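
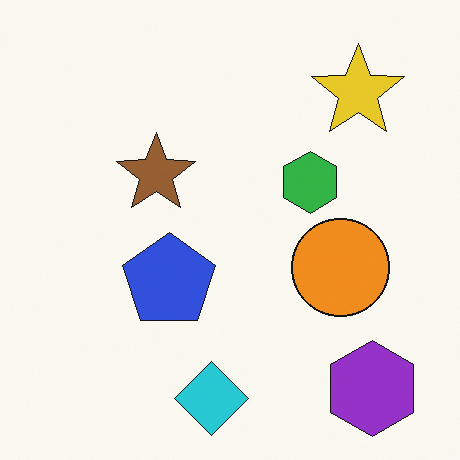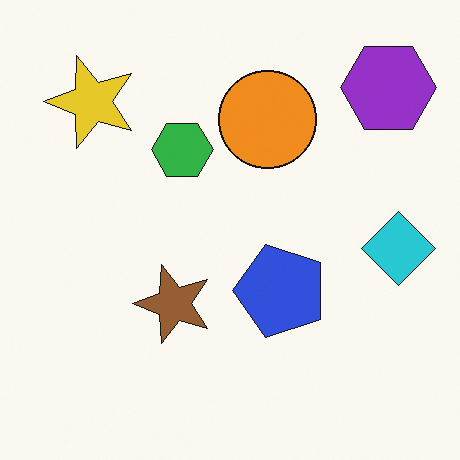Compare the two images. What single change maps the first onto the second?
Rotated 90° counter-clockwise.

The purple hexagon sits in the bottom-right of the first image and the top-right of the second — consistent with a whole-image 90° counter-clockwise rotation.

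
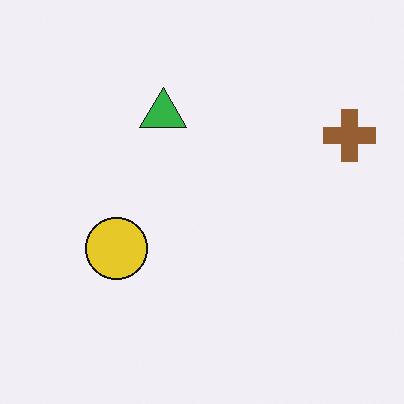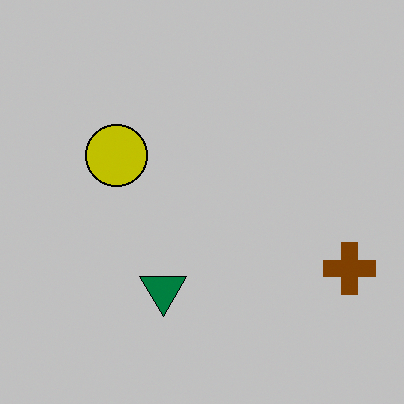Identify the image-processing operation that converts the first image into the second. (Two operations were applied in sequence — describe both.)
The second image is the first heavily posterized to just a handful of flat colors, then flipped vertically (top ↔ bottom).

Each flat color has snapped to a coarser quantized level — most visibly, the near-white background has dropped to a flat grey. The green triangle is in the top of the first image and the bottom of the second — shapes on opposite sides of the horizontal midline have swapped in a mirror flip.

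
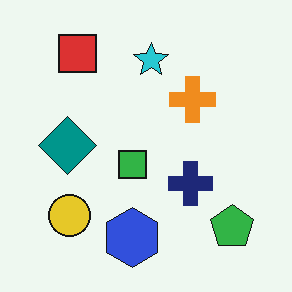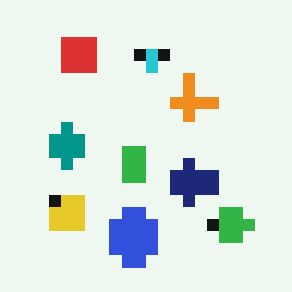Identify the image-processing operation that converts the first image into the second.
Coarsely pixelated.

Shapes are reduced to large square blocks; fine edges and outlines are lost — a downscale-then-upscale (mosaic) effect.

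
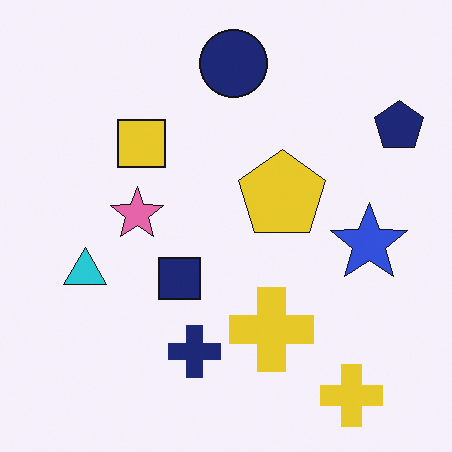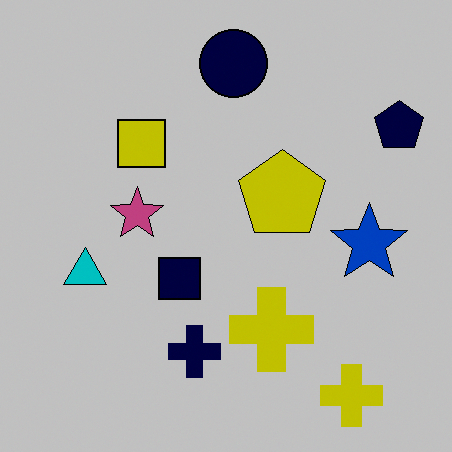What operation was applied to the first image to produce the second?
This is the original image aggressively posterized.

Each flat color has snapped to a coarser quantized level — most visibly, the near-white background has dropped to a flat grey.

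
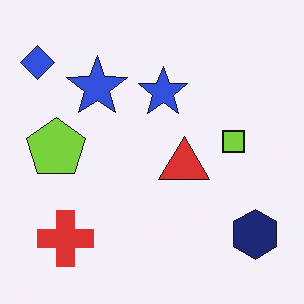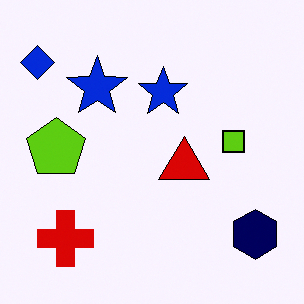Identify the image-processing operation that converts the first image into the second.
The second image is the first given slightly increased contrast.

Tones are pushed away from mid-grey across the whole image — a global contrast change.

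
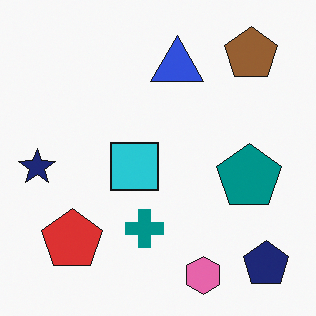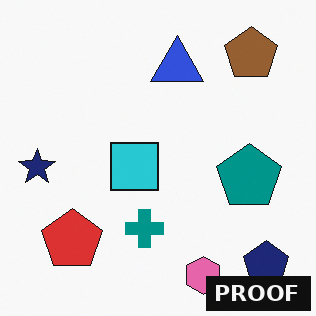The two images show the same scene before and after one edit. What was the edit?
This is the original image watermarked with the text "PROOF" in the lower-right corner.

A dark label reading "PROOF" appears in the lower-right corner.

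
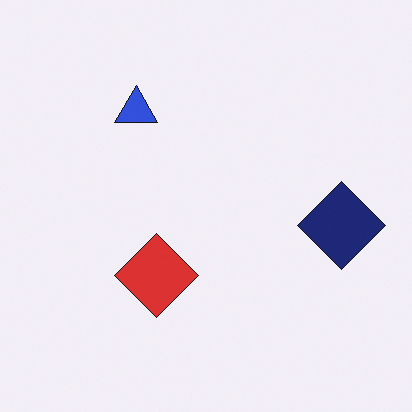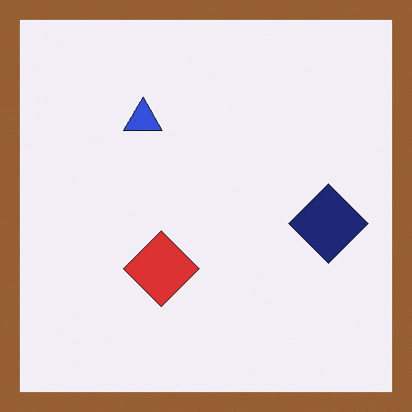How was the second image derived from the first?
It was framed with a brown border.

A solid brown frame runs around the edge of the second image, with the content slightly shrunk inside it.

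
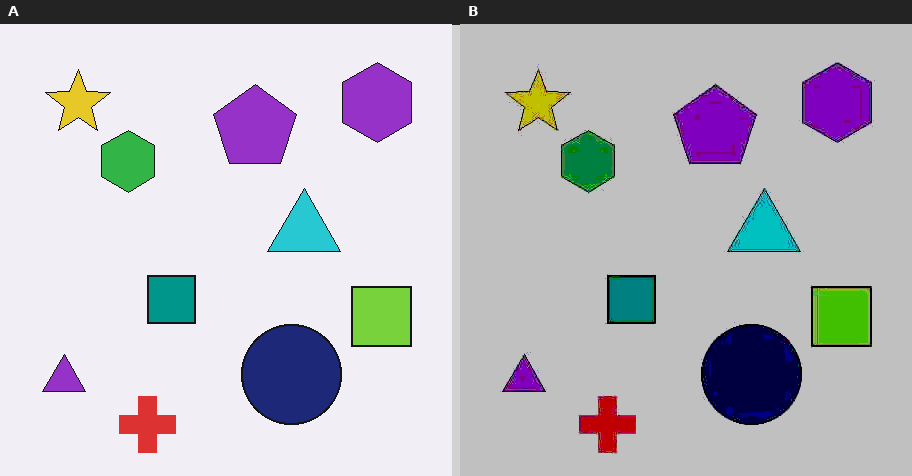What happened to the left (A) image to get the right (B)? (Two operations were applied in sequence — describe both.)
This is the original image degraded with heavy JPEG compression, then aggressively posterized.

Blocky 8×8 compression artifacts appear around shape edges and the flat background shows ringing — characteristic JPEG degradation. Each flat color has snapped to a coarser quantized level — most visibly, the near-white background has dropped to a flat grey.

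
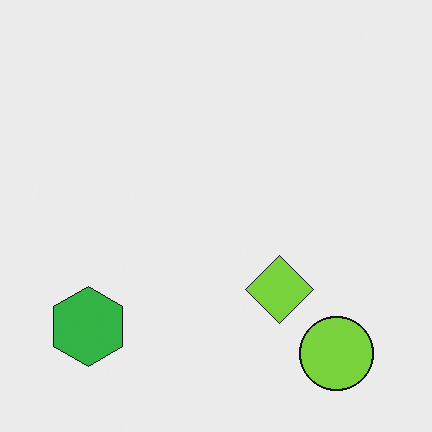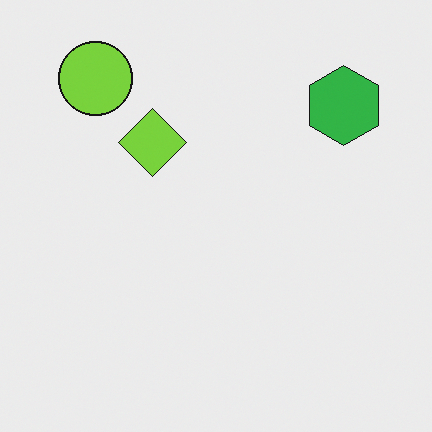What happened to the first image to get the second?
This is the original image rotated 180°.

The lime circle sits in the bottom-right of the first image and the top-left of the second — consistent with a whole-image 180° rotation.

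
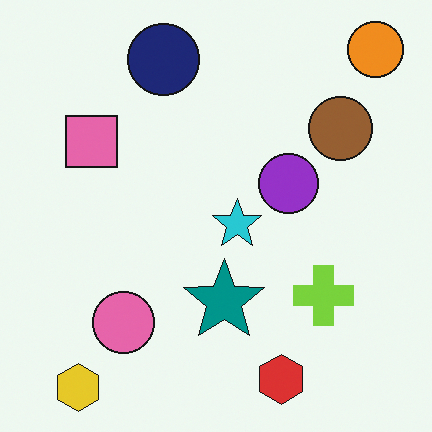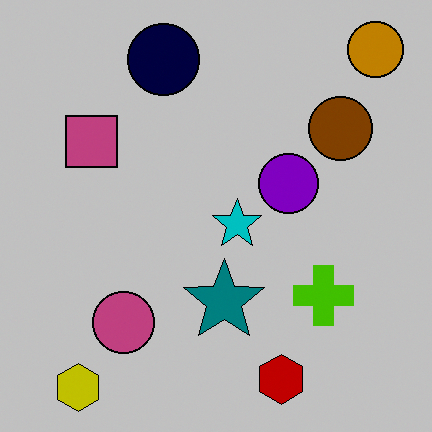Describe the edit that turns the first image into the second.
Heavily posterized to just a handful of flat colors.

Each flat color has snapped to a coarser quantized level — most visibly, the near-white background has dropped to a flat grey.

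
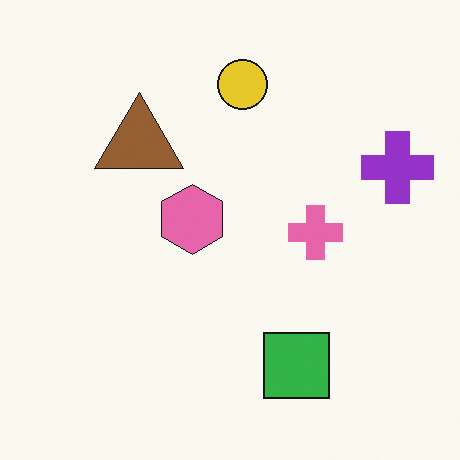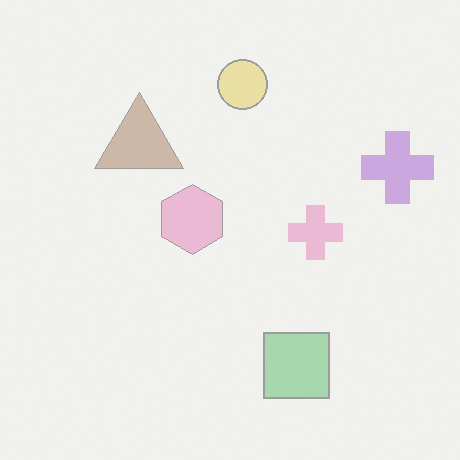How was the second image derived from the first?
The transformation is: washed out (contrast reduced).

Tones are pushed toward mid-grey across the whole image — a global contrast change.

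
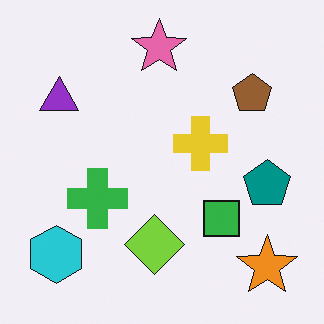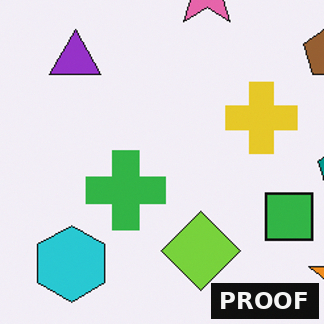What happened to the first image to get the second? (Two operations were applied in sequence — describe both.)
The second image is the first cropped slightly and scaled back up, then watermarked with the text "PROOF" in the lower-right corner.

The visible shapes are larger and the field of view is narrower; shapes near the original edges may be partly or wholly outside the frame — a crop-and-rescale. A dark label reading "PROOF" appears in the lower-right corner.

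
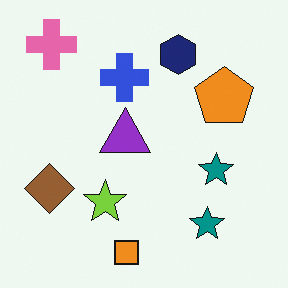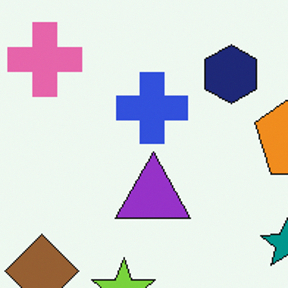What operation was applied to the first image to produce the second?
The second image is the first cropped to a modestly smaller region and rescaled.

The visible shapes are larger and the field of view is narrower; shapes near the original edges may be partly or wholly outside the frame — a crop-and-rescale.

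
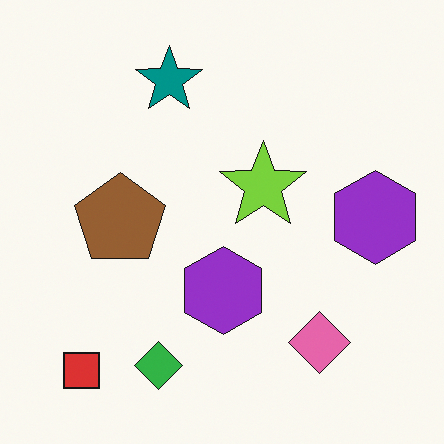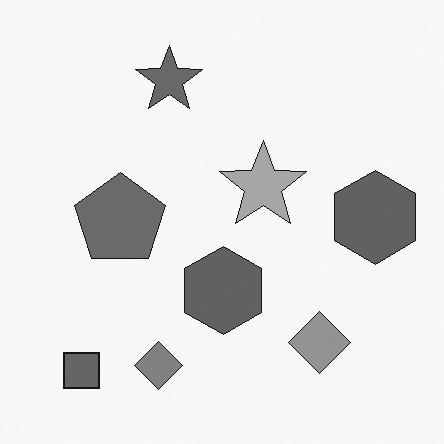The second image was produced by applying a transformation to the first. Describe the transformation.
It was converted to grayscale.

All color is removed — every shape is now a shade of grey.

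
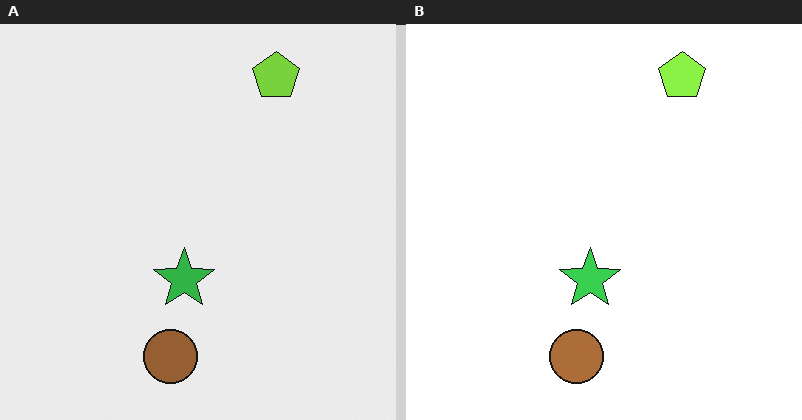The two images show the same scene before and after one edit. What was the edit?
The transformation is: brightened a little.

Every pixel — background and shapes alike — is uniformly brightened.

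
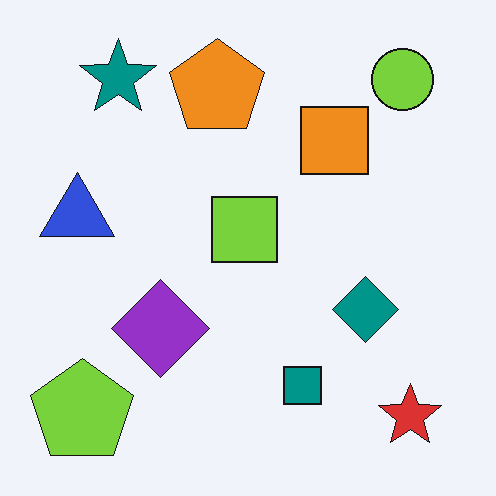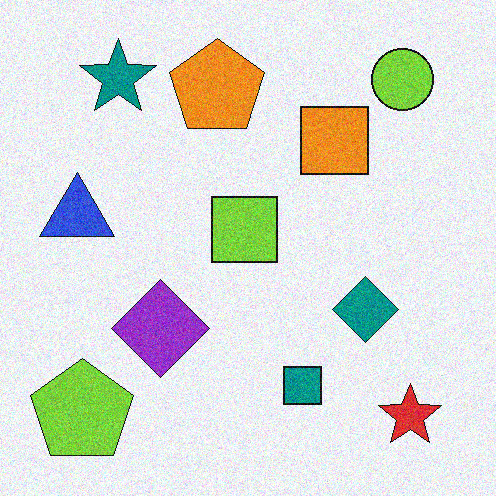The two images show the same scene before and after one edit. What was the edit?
The second image is the first degraded with visible gaussian noise.

Random speckle covers the whole image, including the flat background.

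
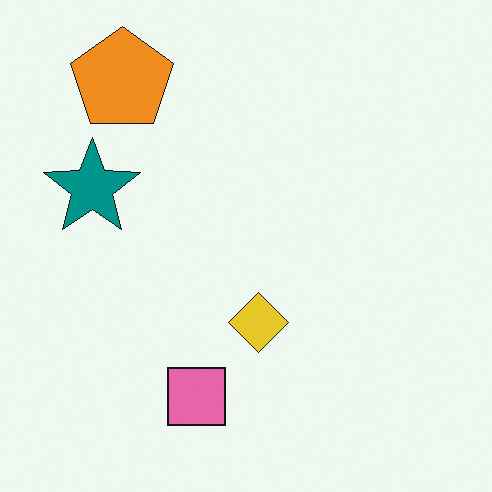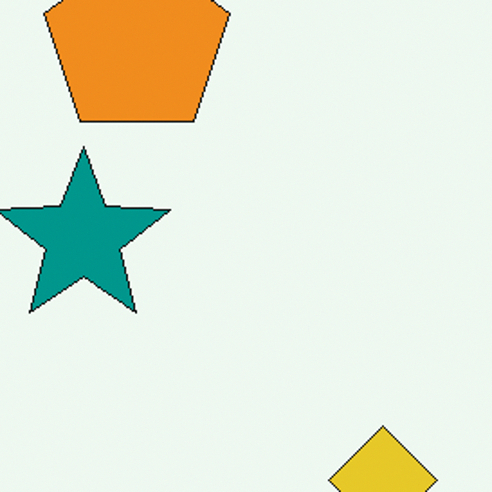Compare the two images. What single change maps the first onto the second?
The image was cropped tightly and scaled back up.

The visible shapes are larger and the field of view is narrower; shapes near the original edges may be partly or wholly outside the frame — a crop-and-rescale.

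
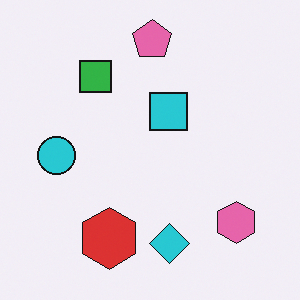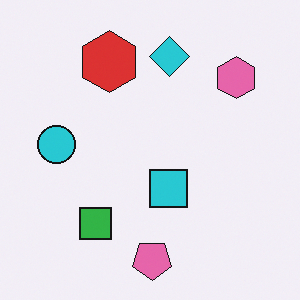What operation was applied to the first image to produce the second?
The transformation is: flipped vertically (top ↔ bottom).

The pink pentagon is in the top of the first image and the bottom of the second — shapes on opposite sides of the horizontal midline have swapped in a mirror flip.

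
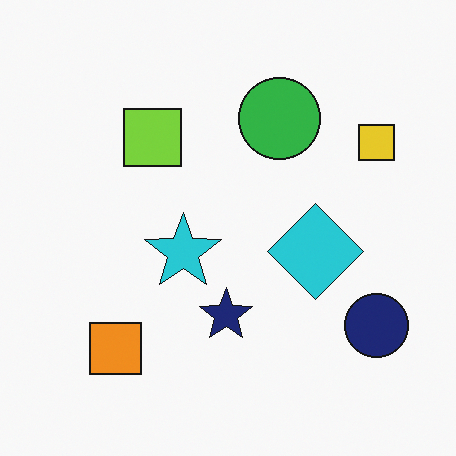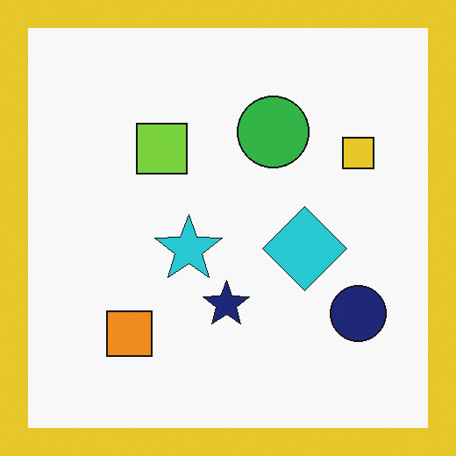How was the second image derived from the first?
The transformation is: framed with a yellow border.

A solid yellow frame runs around the edge of the second image, with the content slightly shrunk inside it.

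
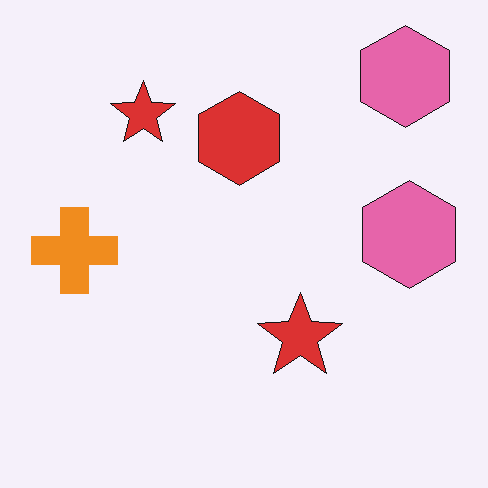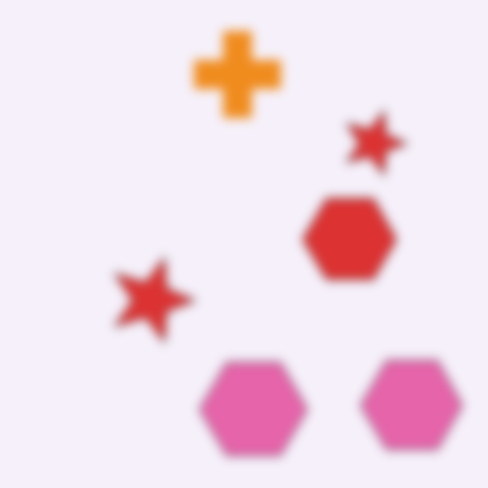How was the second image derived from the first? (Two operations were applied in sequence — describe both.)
This is the original image heavily blurred, then rotated 90° clockwise.

Shape edges and outlines are uniformly softened across the whole image. The orange cross sits in the left of the first image and the top of the second — consistent with a whole-image 90° clockwise rotation.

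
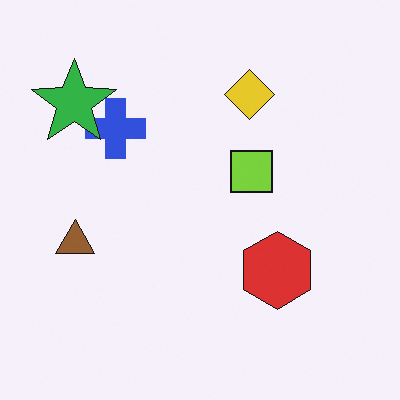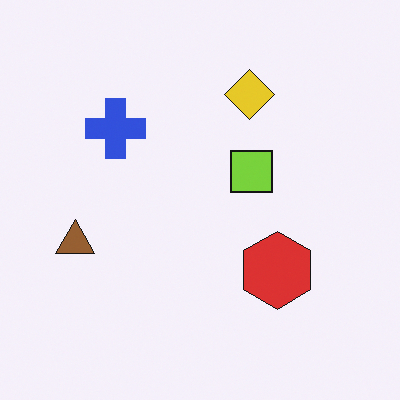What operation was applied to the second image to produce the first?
Overlaid with an additional green star.

A green star appears in the first image that is absent from the second.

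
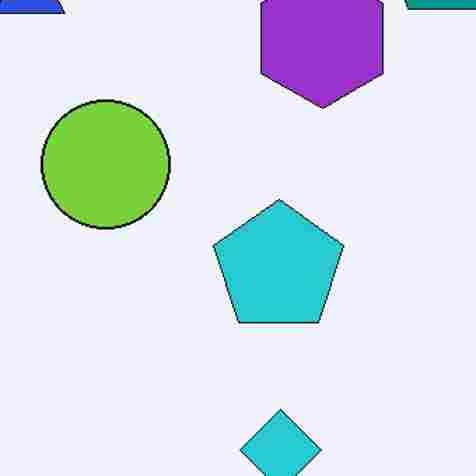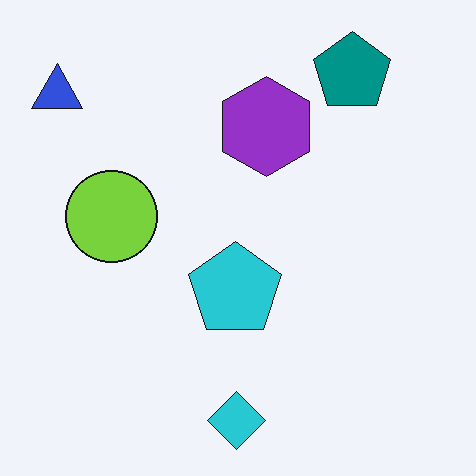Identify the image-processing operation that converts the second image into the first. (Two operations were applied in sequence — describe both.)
This is the original image cropped slightly and scaled back up, then degraded with heavy JPEG compression.

The visible shapes are larger and the field of view is narrower; shapes near the original edges may be partly or wholly outside the frame — a crop-and-rescale. Blocky 8×8 compression artifacts appear around shape edges and the flat background shows ringing — characteristic JPEG degradation.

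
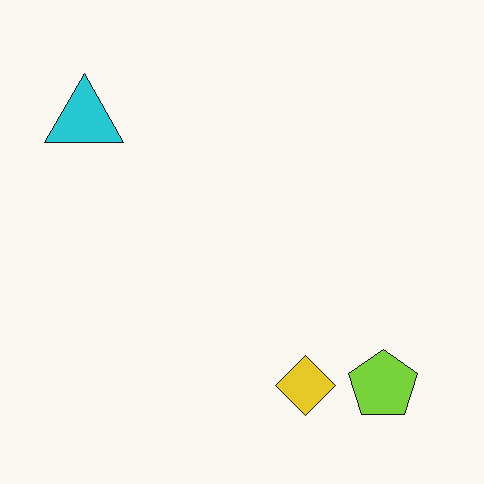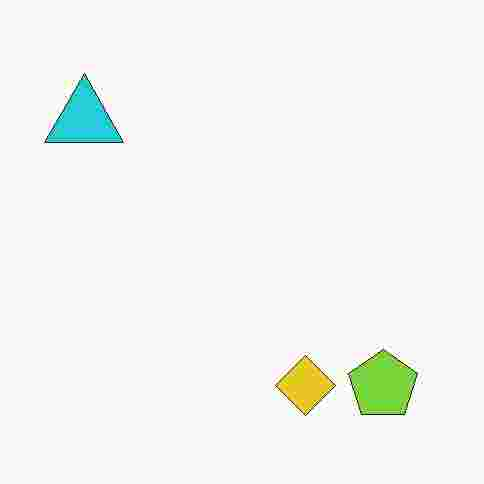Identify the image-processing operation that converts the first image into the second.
It was degraded with heavy JPEG compression.

Blocky 8×8 compression artifacts appear around shape edges and the flat background shows ringing — characteristic JPEG degradation.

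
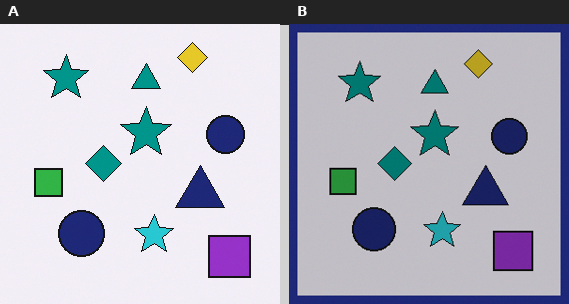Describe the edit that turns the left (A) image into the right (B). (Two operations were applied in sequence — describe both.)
It was darkened a little, then framed with a navy border.

Every pixel — background and shapes alike — is uniformly darkened. A solid navy frame runs around the edge of the right (B) image, with the content slightly shrunk inside it.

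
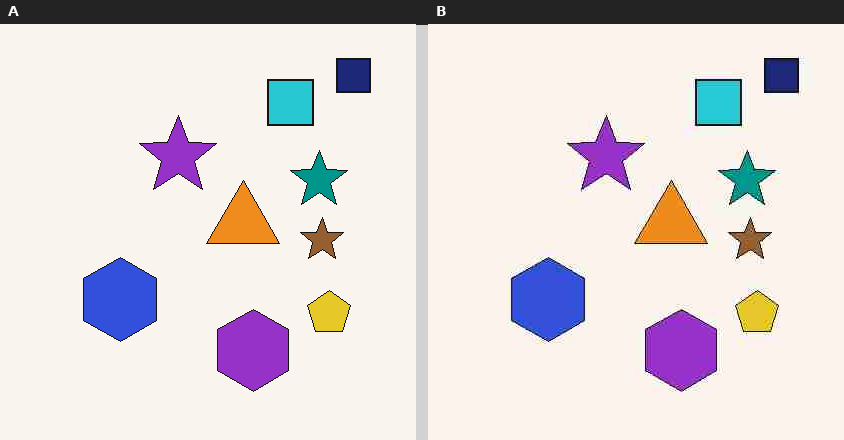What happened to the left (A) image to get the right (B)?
The transformation is: heavily JPEG-compressed with obvious blocking artifacts.

Blocky 8×8 compression artifacts appear around shape edges and the flat background shows ringing — characteristic JPEG degradation.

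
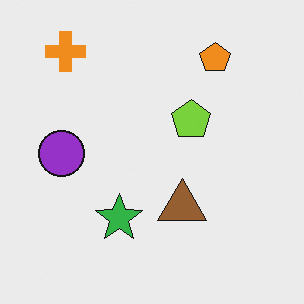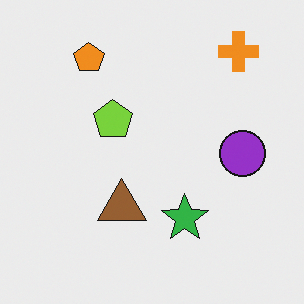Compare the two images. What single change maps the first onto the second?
It was flipped horizontally (left ↔ right).

The purple circle is in the left of the first image and the right of the second — shapes on opposite sides of the vertical midline have swapped in a mirror flip.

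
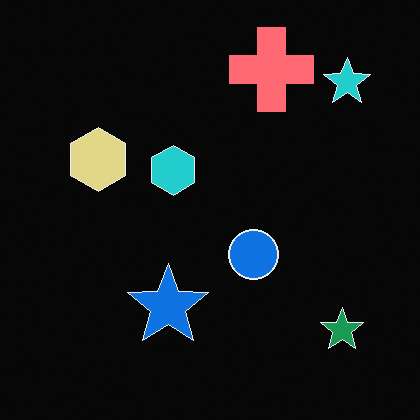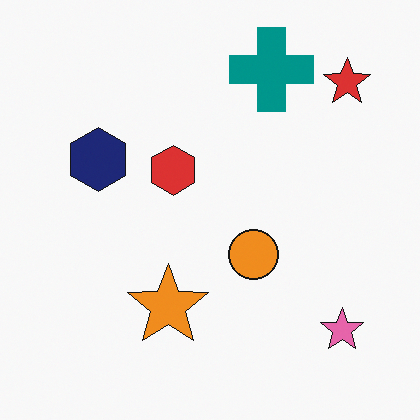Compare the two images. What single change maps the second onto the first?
This is the original image color-inverted (negative).

The light background has become dark and every shape's color is its complement — a photographic negative.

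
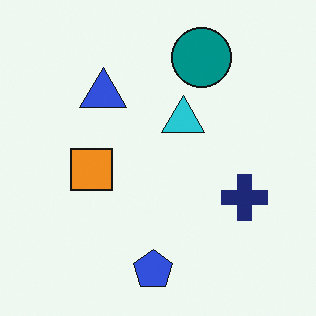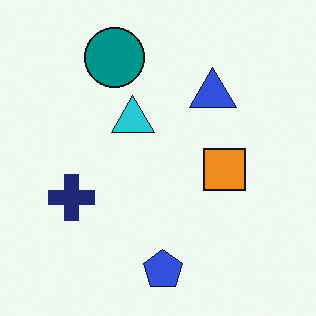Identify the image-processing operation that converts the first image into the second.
Flipped horizontally (left ↔ right).

The navy cross is in the right of the first image and the left of the second — shapes on opposite sides of the vertical midline have swapped in a mirror flip.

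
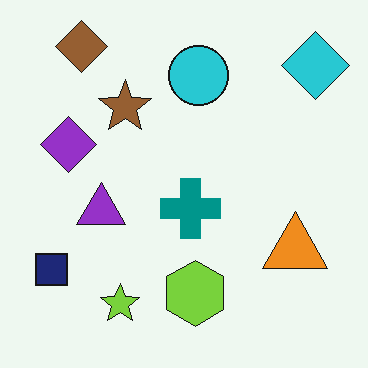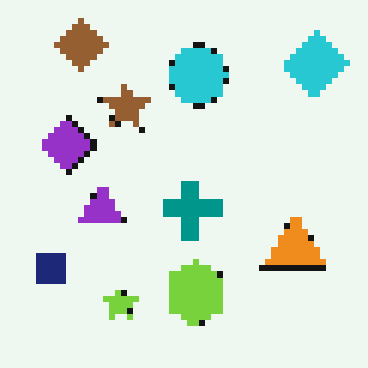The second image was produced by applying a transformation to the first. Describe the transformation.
This is the original image moderately pixelated.

Shapes are reduced to large square blocks; fine edges and outlines are lost — a downscale-then-upscale (mosaic) effect.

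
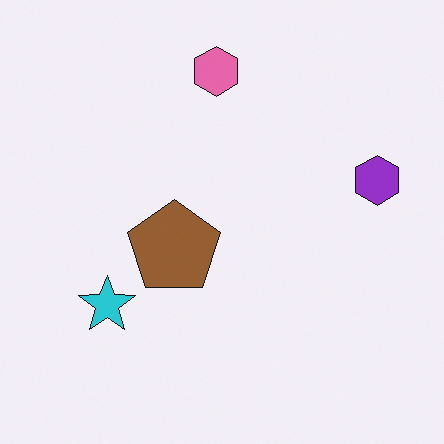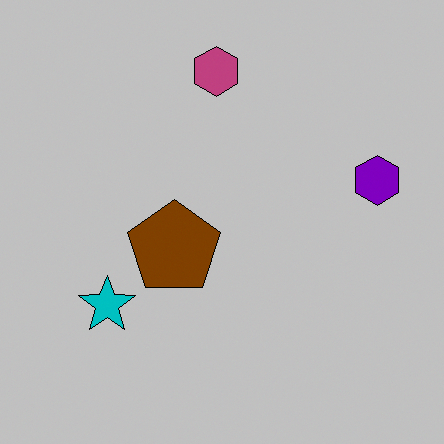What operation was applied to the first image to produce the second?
Heavily posterized to just a handful of flat colors.

Each flat color has snapped to a coarser quantized level — most visibly, the near-white background has dropped to a flat grey.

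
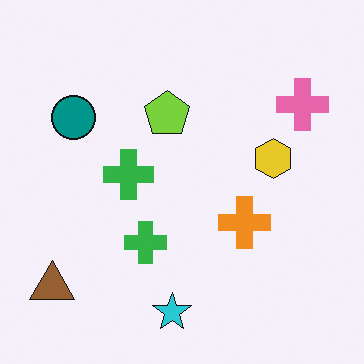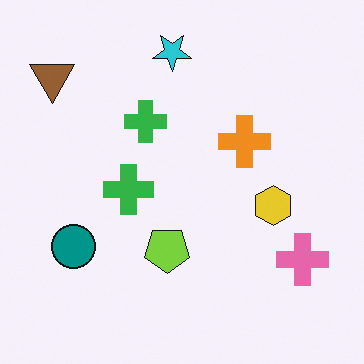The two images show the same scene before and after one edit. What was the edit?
The second image is the first flipped vertically (top ↔ bottom).

The cyan star is in the bottom of the first image and the top of the second — shapes on opposite sides of the horizontal midline have swapped in a mirror flip.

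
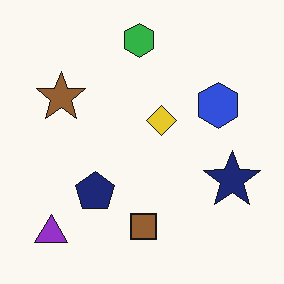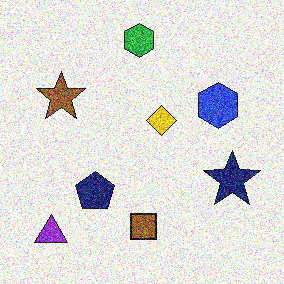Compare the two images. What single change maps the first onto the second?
Degraded with strong gaussian noise.

Random speckle covers the whole image, including the flat background.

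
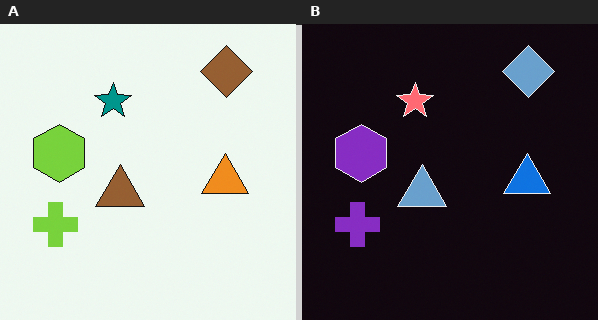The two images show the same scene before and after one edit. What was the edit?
The transformation is: color-inverted (negative).

The light background has become dark and every shape's color is its complement — a photographic negative.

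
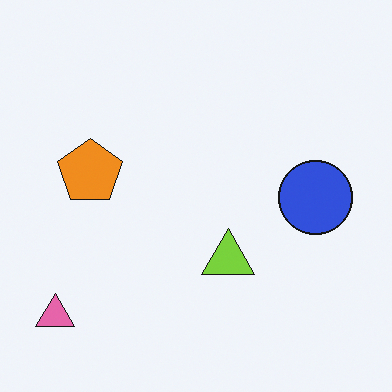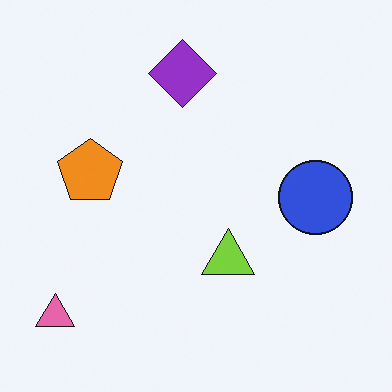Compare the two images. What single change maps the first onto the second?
The image was overlaid with an additional purple diamond.

A purple diamond appears in the second image that is absent from the first.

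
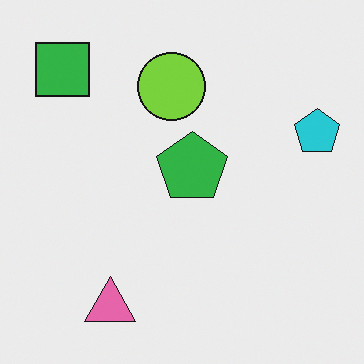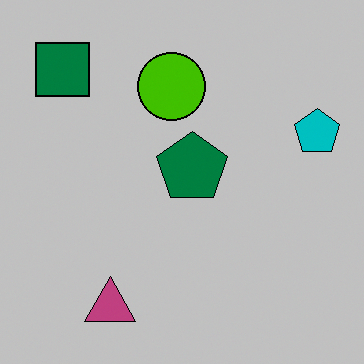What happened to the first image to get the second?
The second image is the first aggressively posterized.

Each flat color has snapped to a coarser quantized level — most visibly, the near-white background has dropped to a flat grey.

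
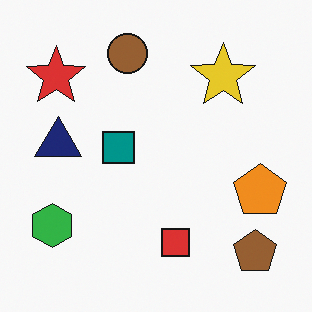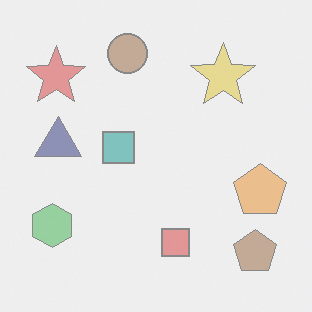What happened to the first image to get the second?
This is the original image given much lower contrast.

Tones are pushed toward mid-grey across the whole image — a global contrast change.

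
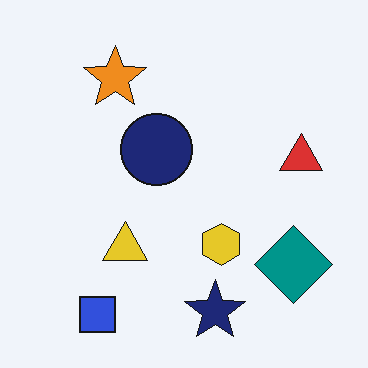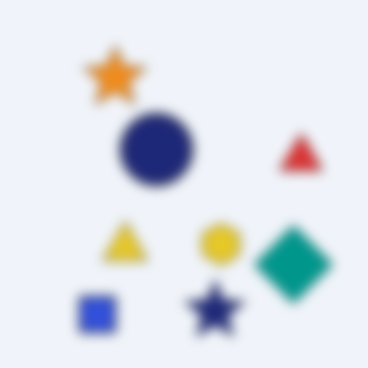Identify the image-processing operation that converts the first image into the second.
The image was strongly gaussian-blurred.

Shape edges and outlines are uniformly softened across the whole image.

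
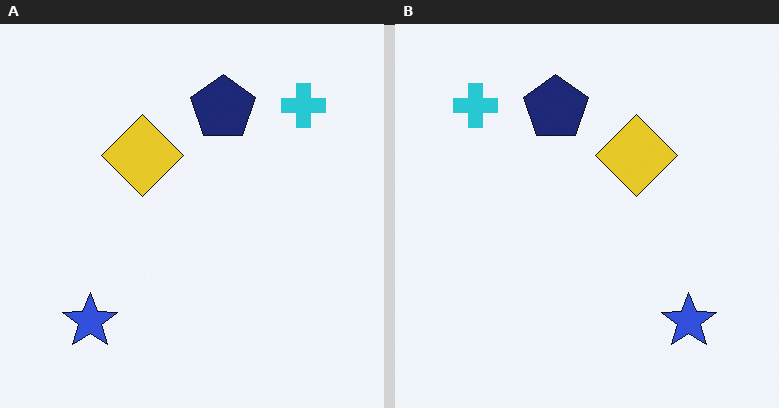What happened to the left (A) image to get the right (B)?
Flipped horizontally (left ↔ right).

The cyan cross is in the top-right of the left (A) image and the top-left of the right (B) — shapes on opposite sides of the vertical midline have swapped in a mirror flip.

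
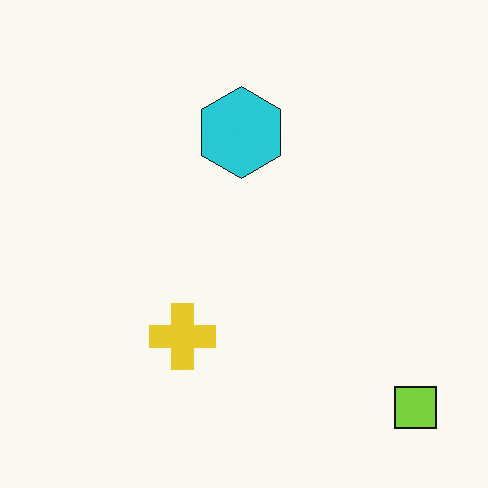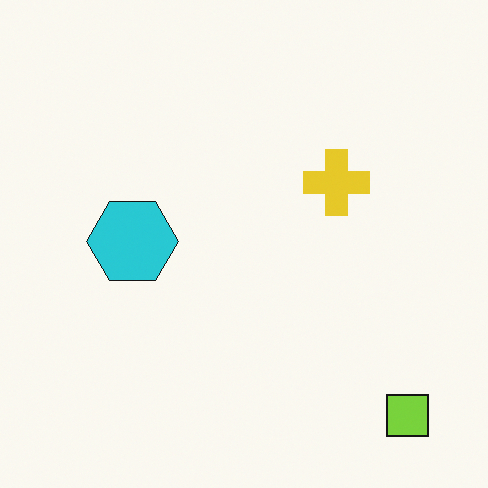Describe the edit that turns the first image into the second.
The transformation is: transposed (reflected across the top-left ↔ bottom-right diagonal).

Shapes have swapped their row and column positions — what was in the top-right is now in the bottom-left — a diagonal reflection.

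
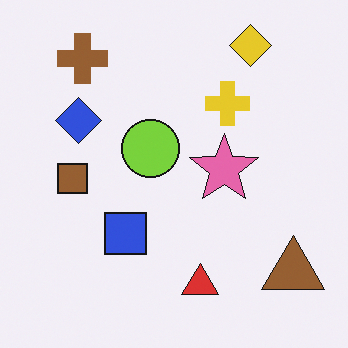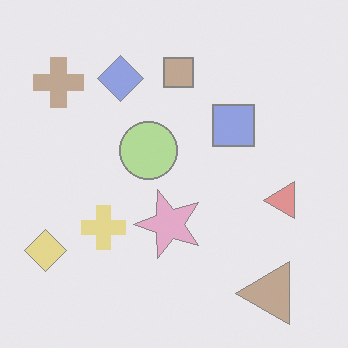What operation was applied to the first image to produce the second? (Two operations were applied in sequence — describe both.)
It was washed out (contrast reduced), then transposed (reflected across the top-left ↔ bottom-right diagonal).

Tones are pushed toward mid-grey across the whole image — a global contrast change. Shapes have swapped their row and column positions — what was in the top-right is now in the bottom-left — a diagonal reflection.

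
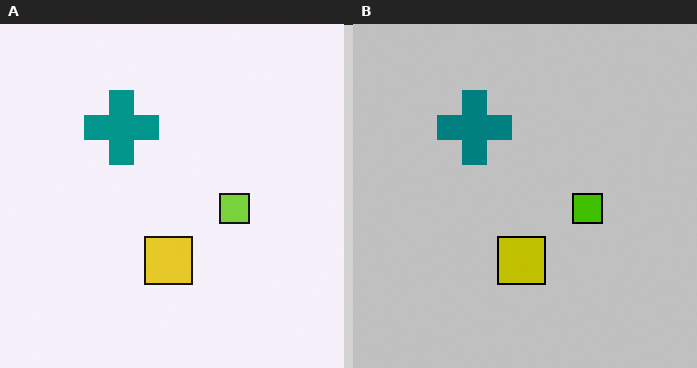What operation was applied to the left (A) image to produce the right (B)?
The right (B) image is the left (A) aggressively posterized.

Each flat color has snapped to a coarser quantized level — most visibly, the near-white background has dropped to a flat grey.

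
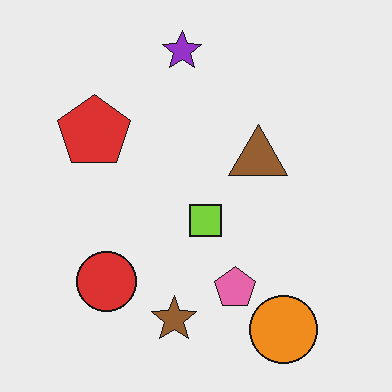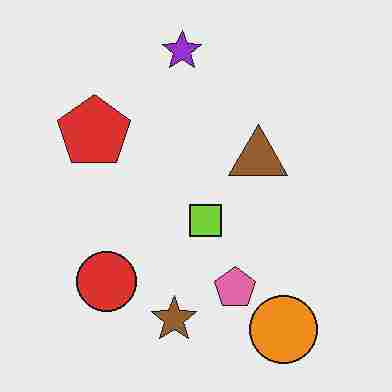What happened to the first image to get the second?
The transformation is: heavily JPEG-compressed with obvious blocking artifacts.

Blocky 8×8 compression artifacts appear around shape edges and the flat background shows ringing — characteristic JPEG degradation.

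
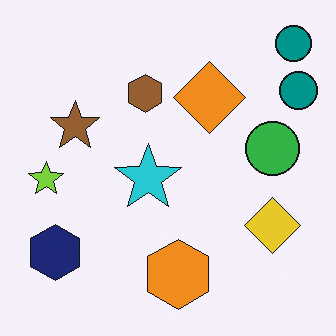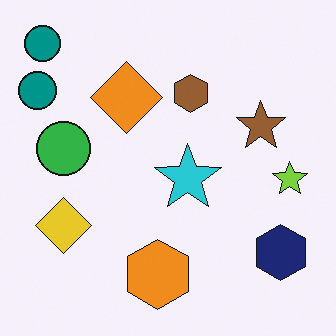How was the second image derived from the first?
The transformation is: flipped horizontally (left ↔ right).

The lime star is in the left of the first image and the right of the second — shapes on opposite sides of the vertical midline have swapped in a mirror flip.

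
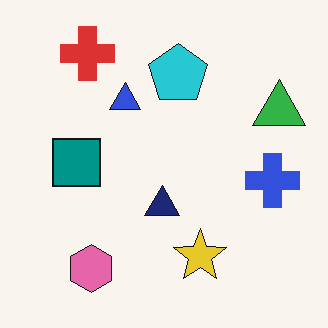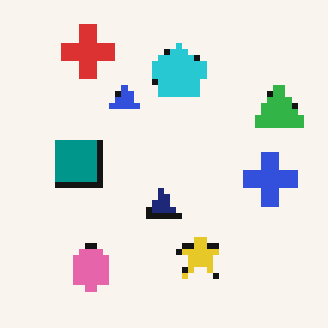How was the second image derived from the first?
The image was moderately pixelated.

Shapes are reduced to large square blocks; fine edges and outlines are lost — a downscale-then-upscale (mosaic) effect.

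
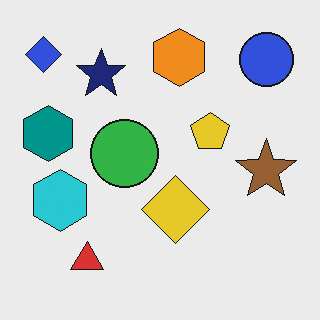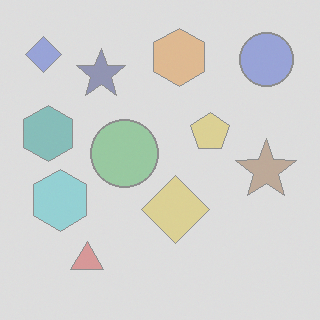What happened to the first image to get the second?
Washed out (contrast reduced).

Tones are pushed toward mid-grey across the whole image — a global contrast change.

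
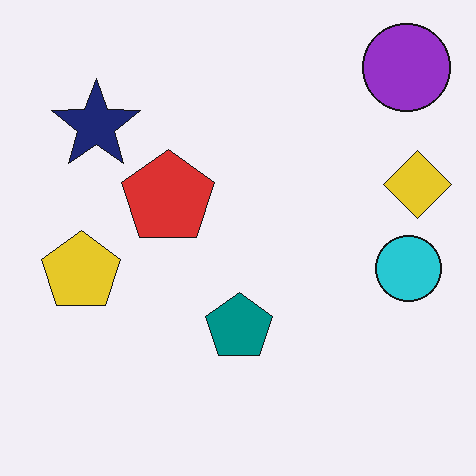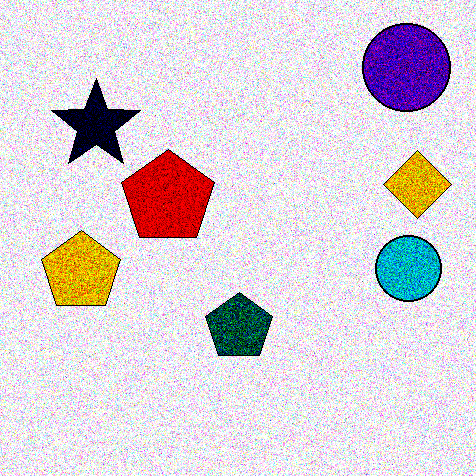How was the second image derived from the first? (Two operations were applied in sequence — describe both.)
The second image is the first degraded with strong gaussian noise, then given much higher contrast.

Random speckle covers the whole image, including the flat background. Tones are pushed away from mid-grey across the whole image — a global contrast change.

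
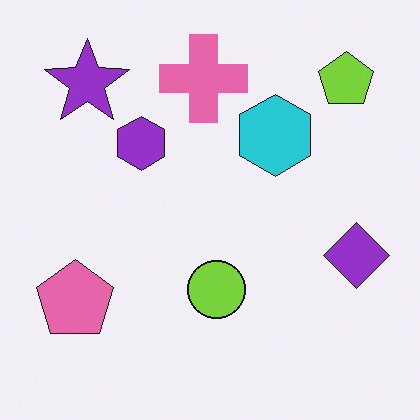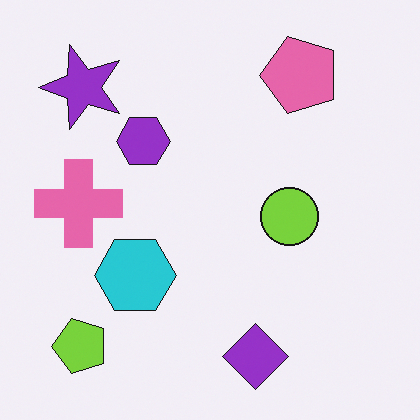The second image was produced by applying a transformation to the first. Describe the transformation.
This is the original image transposed (reflected across the top-left ↔ bottom-right diagonal).

Shapes have swapped their row and column positions — what was in the top-right is now in the bottom-left — a diagonal reflection.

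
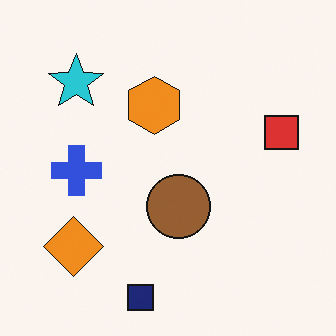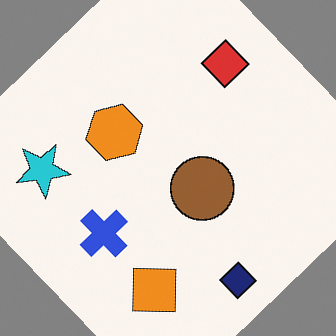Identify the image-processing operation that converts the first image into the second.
It was rotated counter-clockwise by a large amount — several tens of degrees.

Every shape is tilted by the same angle and the image corners show triangular fill wedges — a whole-image rotation by a non-right angle.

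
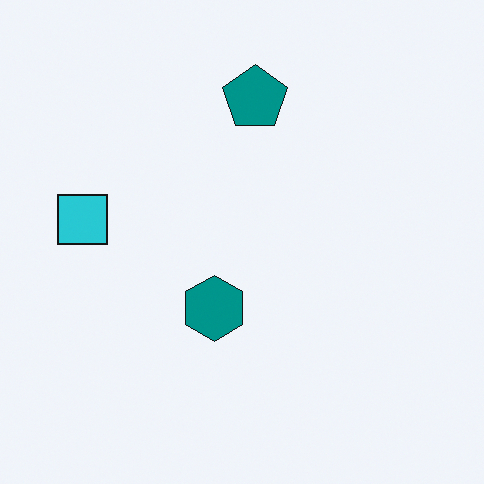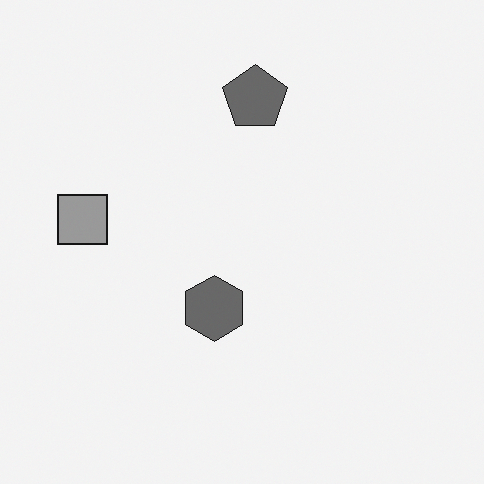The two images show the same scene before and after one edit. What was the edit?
The transformation is: converted to grayscale.

All color is removed — every shape is now a shade of grey.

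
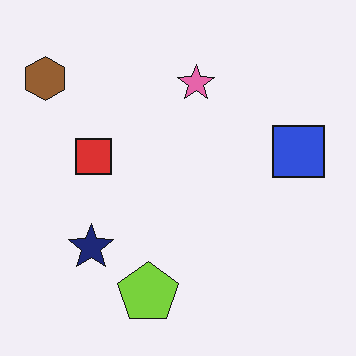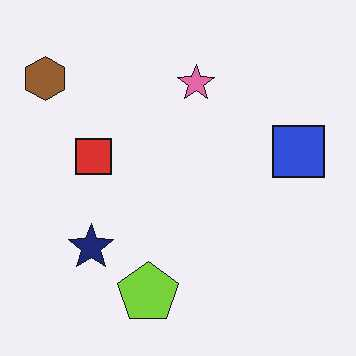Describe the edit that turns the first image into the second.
It was JPEG-compressed with visible artifacts.

Blocky 8×8 compression artifacts appear around shape edges and the flat background shows ringing — characteristic JPEG degradation.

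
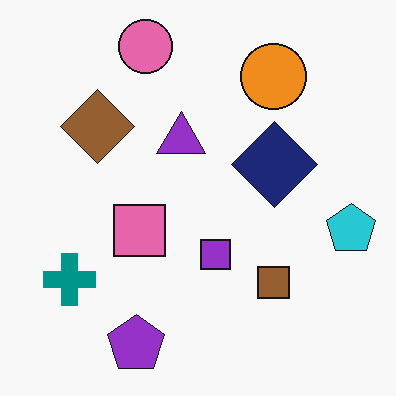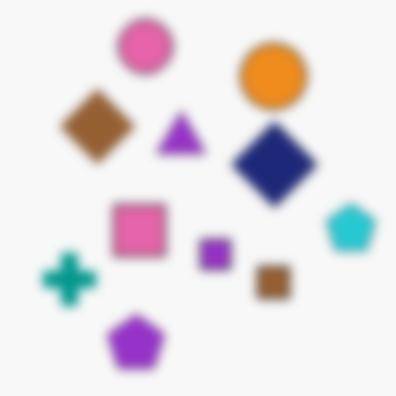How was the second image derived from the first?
This is the original image strongly gaussian-blurred.

Shape edges and outlines are uniformly softened across the whole image.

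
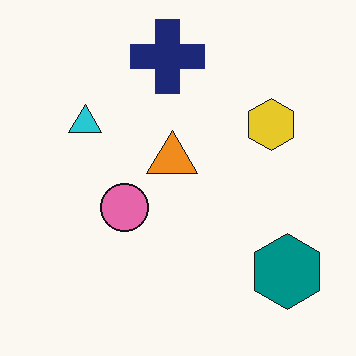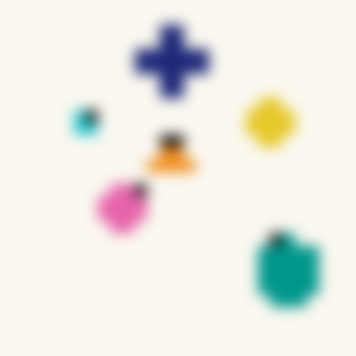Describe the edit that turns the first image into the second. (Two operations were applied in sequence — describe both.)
The image was heavily pixelated into large blocks, then heavily blurred.

Shapes are reduced to large square blocks; fine edges and outlines are lost — a downscale-then-upscale (mosaic) effect. Shape edges and outlines are uniformly softened across the whole image.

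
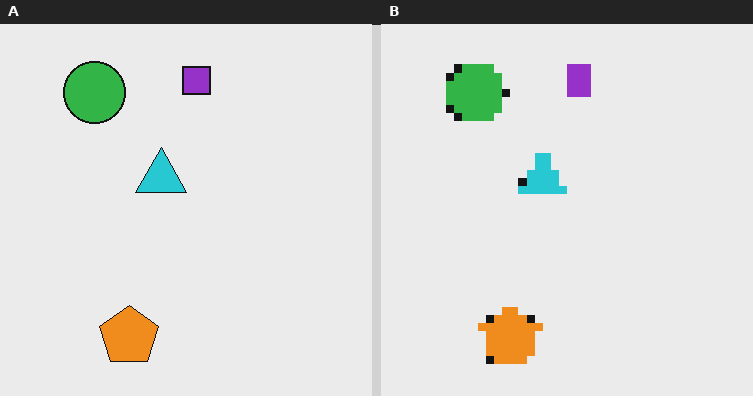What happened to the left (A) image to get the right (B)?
It was moderately pixelated.

Shapes are reduced to large square blocks; fine edges and outlines are lost — a downscale-then-upscale (mosaic) effect.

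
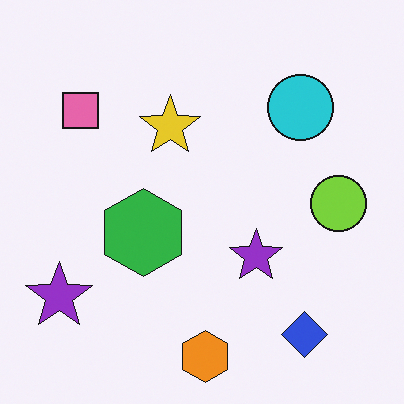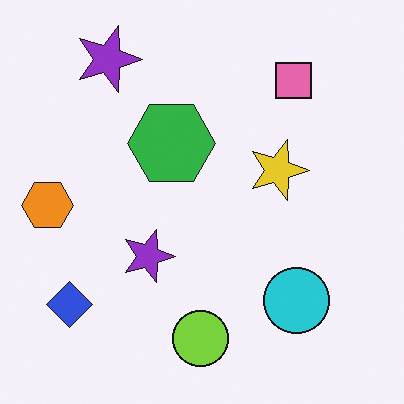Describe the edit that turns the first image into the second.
The transformation is: rotated 90° clockwise.

The blue diamond sits in the bottom-right of the first image and the bottom-left of the second — consistent with a whole-image 90° clockwise rotation.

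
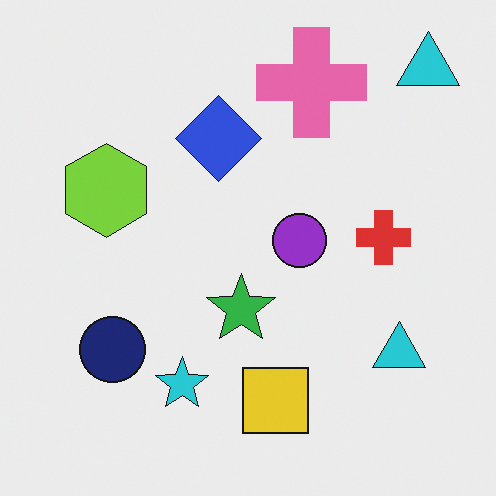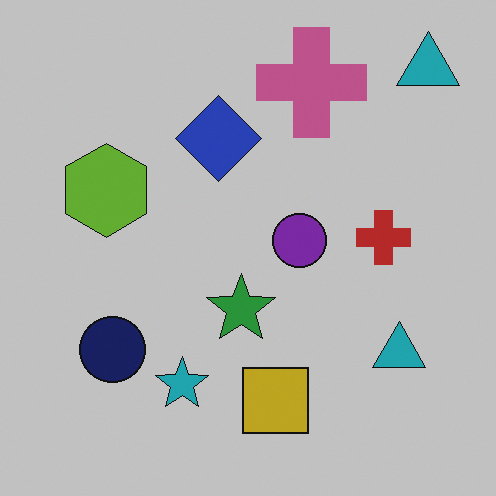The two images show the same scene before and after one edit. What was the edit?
The image was slightly darkened.

Every pixel — background and shapes alike — is uniformly darkened.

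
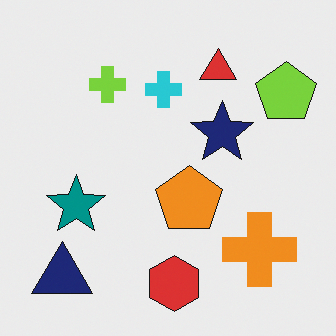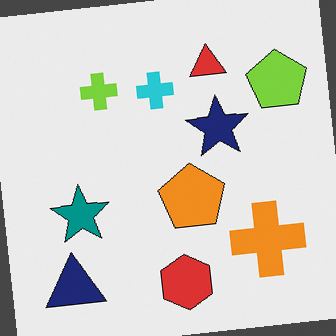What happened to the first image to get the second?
Rotated counter-clockwise by a few degrees.

Every shape is tilted by the same angle and the image corners show triangular fill wedges — a whole-image rotation by a non-right angle.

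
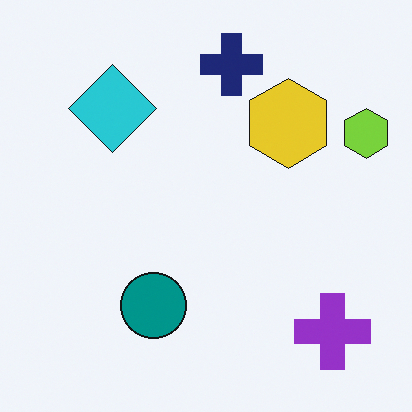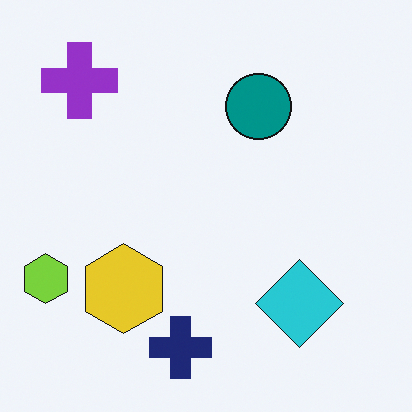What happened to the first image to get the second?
The transformation is: rotated 180°.

The purple cross sits in the bottom-right of the first image and the top-left of the second — consistent with a whole-image 180° rotation.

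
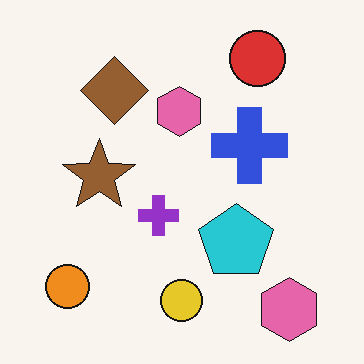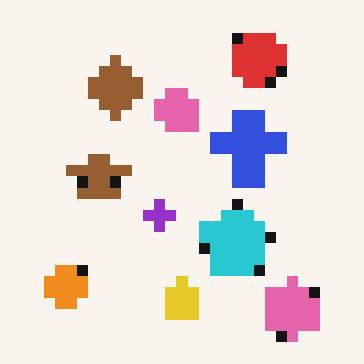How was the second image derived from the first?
Coarsely pixelated.

Shapes are reduced to large square blocks; fine edges and outlines are lost — a downscale-then-upscale (mosaic) effect.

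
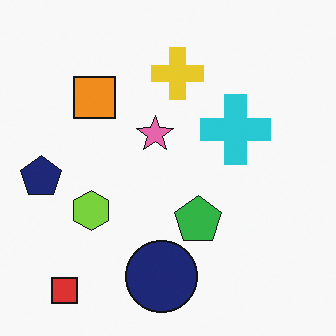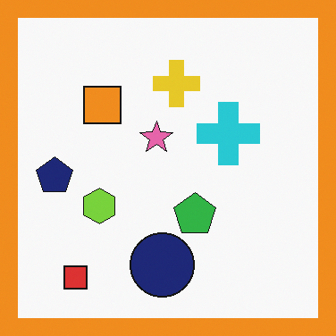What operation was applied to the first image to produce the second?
The transformation is: framed with a orange border.

A solid orange frame runs around the edge of the second image, with the content slightly shrunk inside it.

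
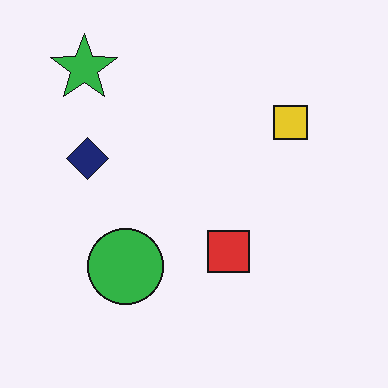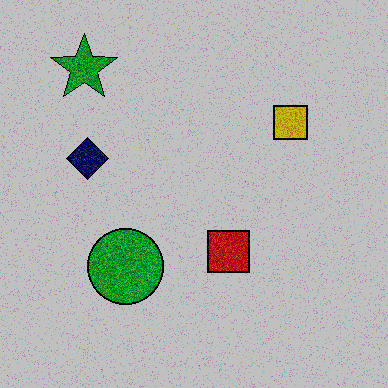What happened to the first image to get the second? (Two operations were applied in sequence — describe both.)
The image was degraded with heavy additive noise, then aggressively posterized.

Random speckle covers the whole image, including the flat background. Each flat color has snapped to a coarser quantized level — most visibly, the near-white background has dropped to a flat grey.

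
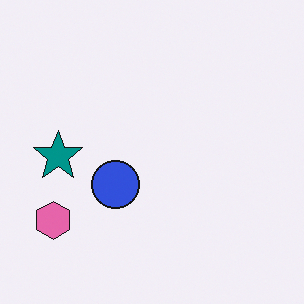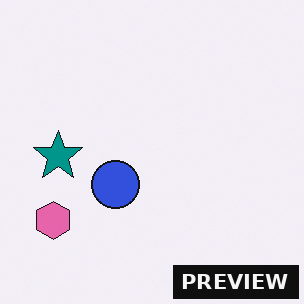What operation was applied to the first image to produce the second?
Watermarked with the text "PREVIEW" in the lower-right corner.

A dark label reading "PREVIEW" appears in the lower-right corner.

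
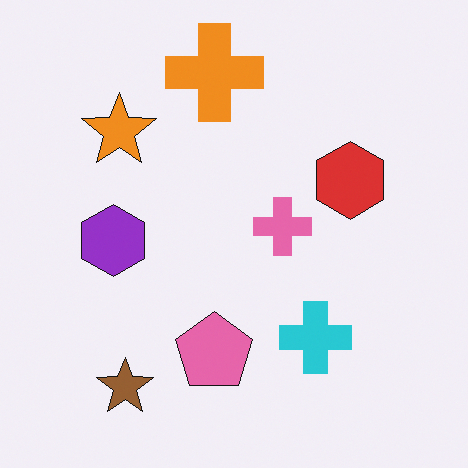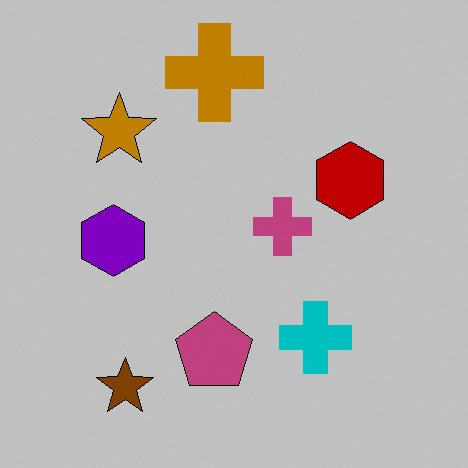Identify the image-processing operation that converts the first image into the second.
The second image is the first aggressively posterized.

Each flat color has snapped to a coarser quantized level — most visibly, the near-white background has dropped to a flat grey.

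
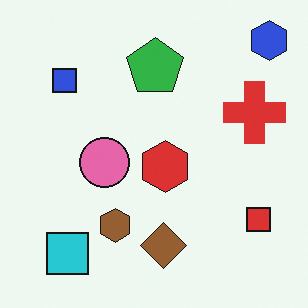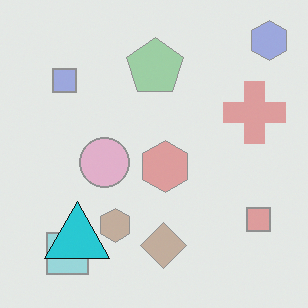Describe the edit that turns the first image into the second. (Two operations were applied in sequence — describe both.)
It was washed out (contrast reduced), then overlaid with an additional cyan triangle.

Tones are pushed toward mid-grey across the whole image — a global contrast change. A cyan triangle appears in the second image that is absent from the first.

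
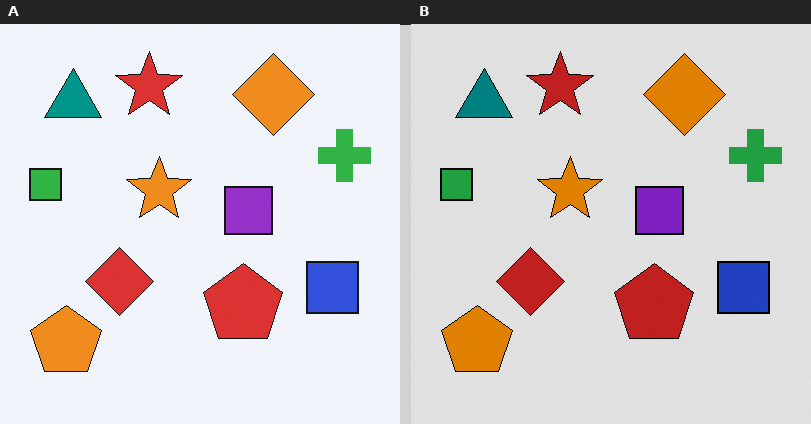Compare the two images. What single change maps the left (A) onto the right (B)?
The right (B) image is the left (A) posterized to a reduced palette.

Each flat color has snapped to a coarser quantized level — most visibly, the near-white background has dropped to a flat grey.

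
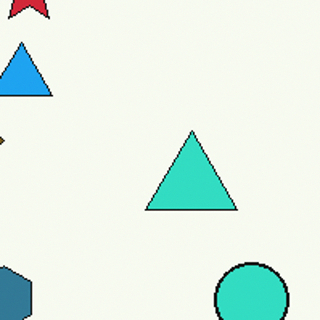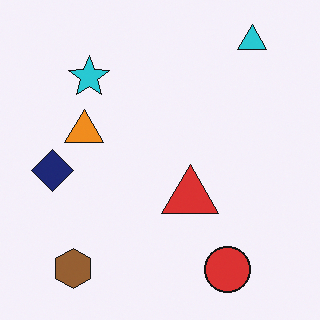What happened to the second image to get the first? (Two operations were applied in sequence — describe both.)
The image was cropped slightly and scaled back up, then hue-shifted through roughly half the color wheel.

The visible shapes are larger and the field of view is narrower; shapes near the original edges may be partly or wholly outside the frame — a crop-and-rescale. Every shape's color has rotated by the same amount around the hue wheel — a uniform hue shift.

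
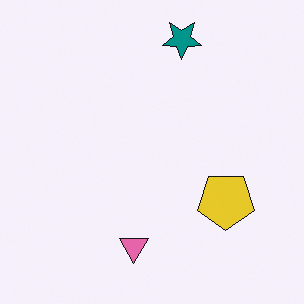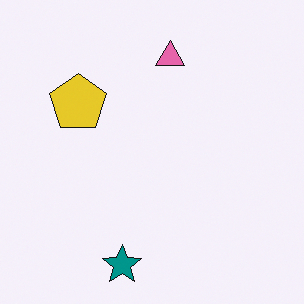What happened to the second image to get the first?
This is the original image rotated 180°.

The teal star sits in the bottom of the second image and the top of the first — consistent with a whole-image 180° rotation.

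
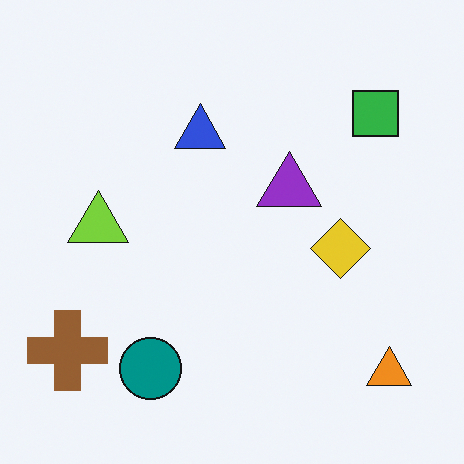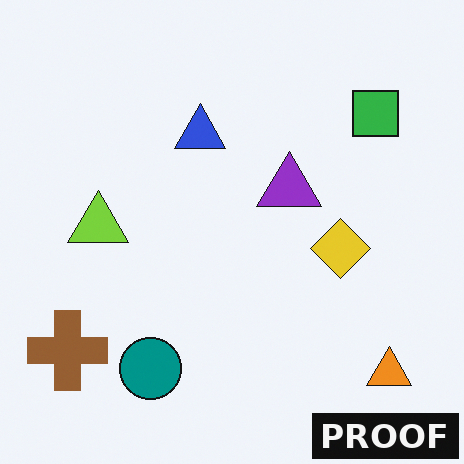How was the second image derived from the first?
The image was watermarked with the text "PROOF" in the lower-right corner.

A dark label reading "PROOF" appears in the lower-right corner.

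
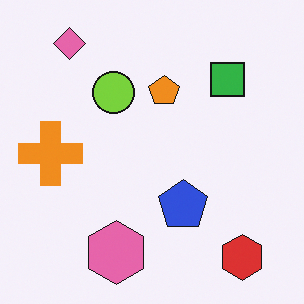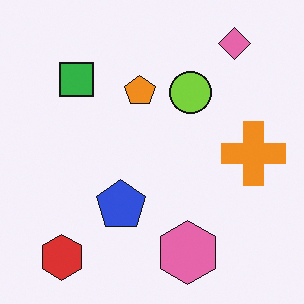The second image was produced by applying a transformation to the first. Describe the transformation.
This is the original image flipped horizontally (left ↔ right).

The orange cross is in the left of the first image and the right of the second — shapes on opposite sides of the vertical midline have swapped in a mirror flip.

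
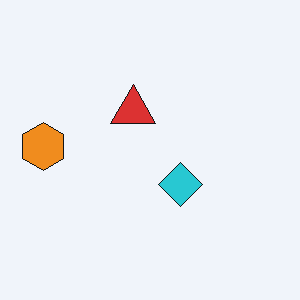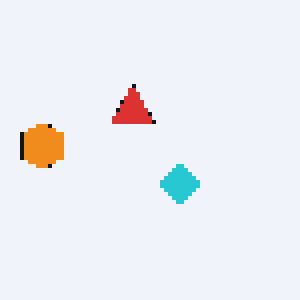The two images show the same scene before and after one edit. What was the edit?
Lightly pixelated (a mild mosaic effect).

Shapes are reduced to large square blocks; fine edges and outlines are lost — a downscale-then-upscale (mosaic) effect.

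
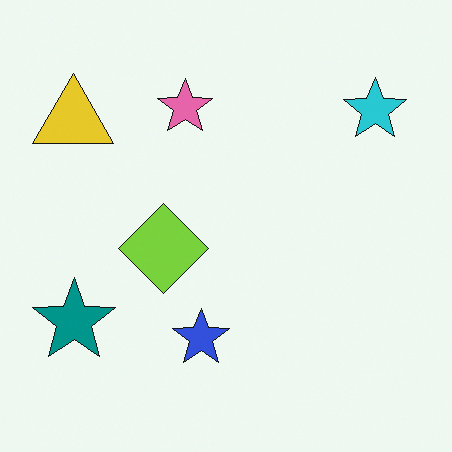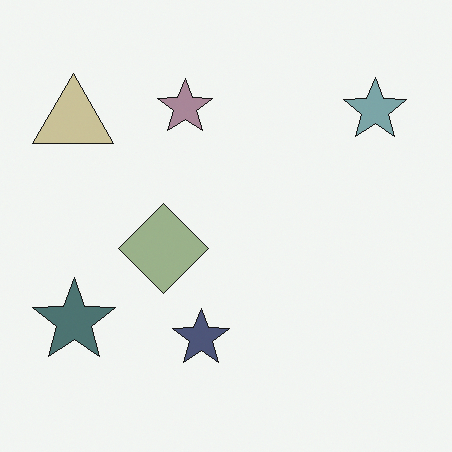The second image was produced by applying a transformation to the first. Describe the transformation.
Heavily desaturated.

All colors are more muted and greyish — a global saturation change.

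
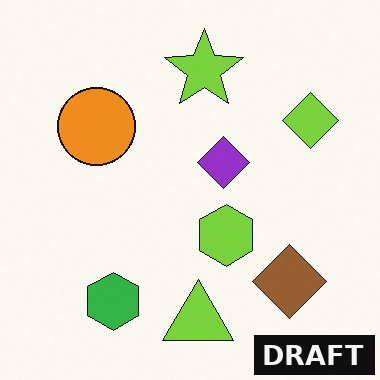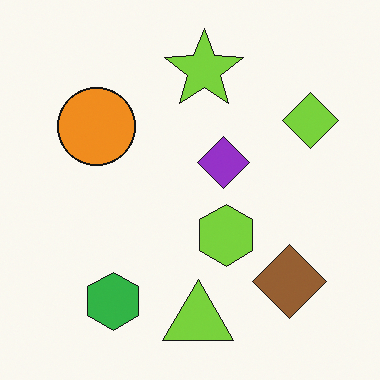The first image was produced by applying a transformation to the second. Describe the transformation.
It was watermarked with the text "DRAFT" in the lower-right corner.

A dark label reading "DRAFT" appears in the lower-right corner.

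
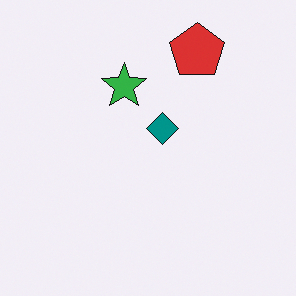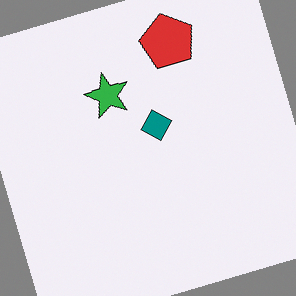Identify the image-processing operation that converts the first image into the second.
It was rotated counter-clockwise by a clearly visible amount.

Every shape is tilted by the same angle and the image corners show triangular fill wedges — a whole-image rotation by a non-right angle.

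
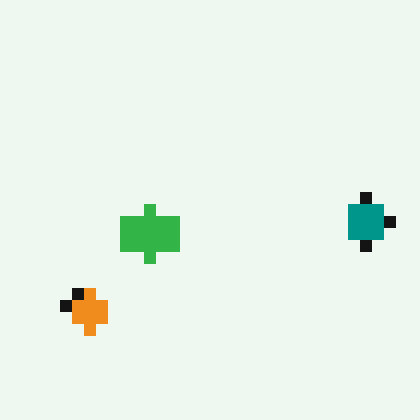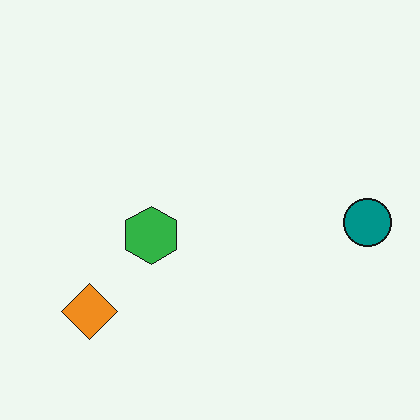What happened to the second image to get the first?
The image was heavily pixelated into large blocks.

Shapes are reduced to large square blocks; fine edges and outlines are lost — a downscale-then-upscale (mosaic) effect.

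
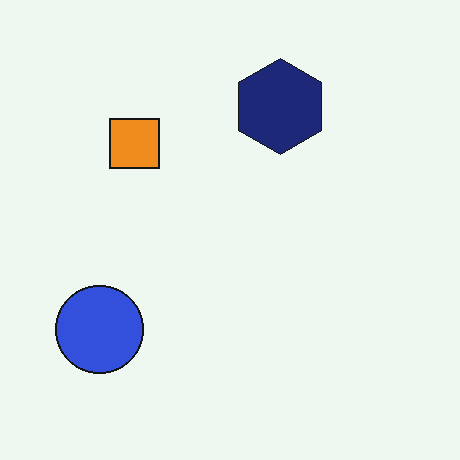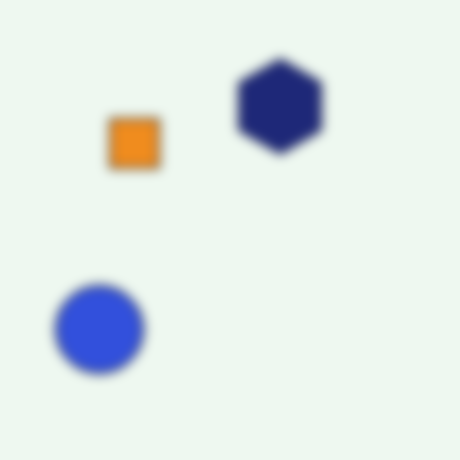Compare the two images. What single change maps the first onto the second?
The transformation is: heavily blurred.

Shape edges and outlines are uniformly softened across the whole image.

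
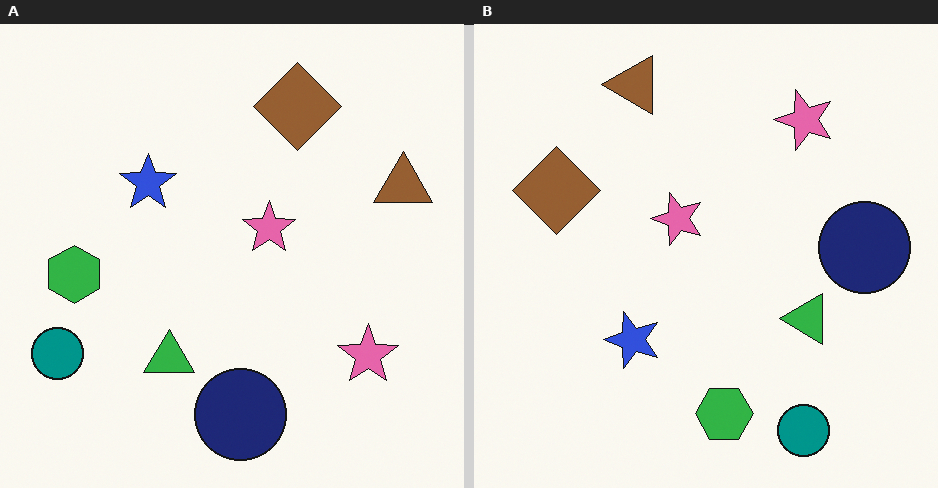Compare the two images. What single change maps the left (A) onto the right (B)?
The image was rotated 90° counter-clockwise.

The teal circle sits in the bottom-left of the left (A) image and the bottom-right of the right (B) — consistent with a whole-image 90° counter-clockwise rotation.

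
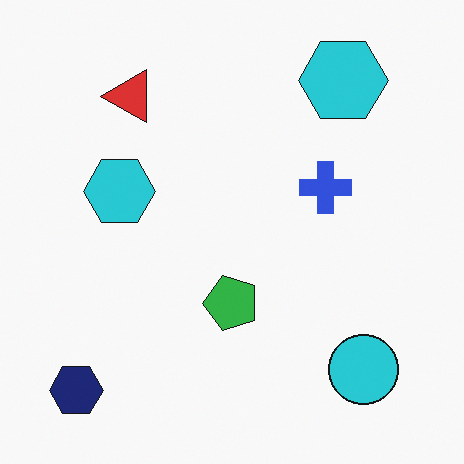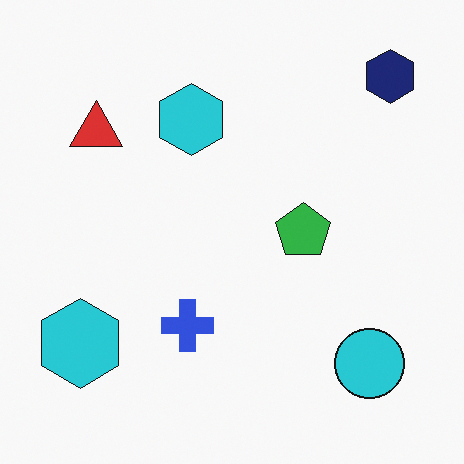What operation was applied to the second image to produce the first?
The image was transposed (reflected across the top-left ↔ bottom-right diagonal).

Shapes have swapped their row and column positions — what was in the top-right is now in the bottom-left — a diagonal reflection.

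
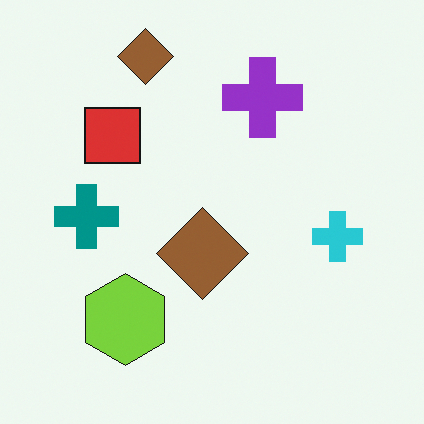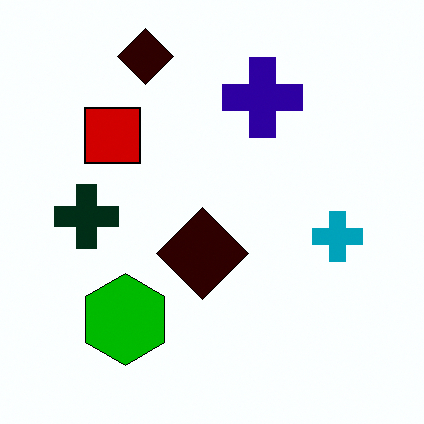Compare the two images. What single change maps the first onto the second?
Given much higher contrast.

Tones are pushed away from mid-grey across the whole image — a global contrast change.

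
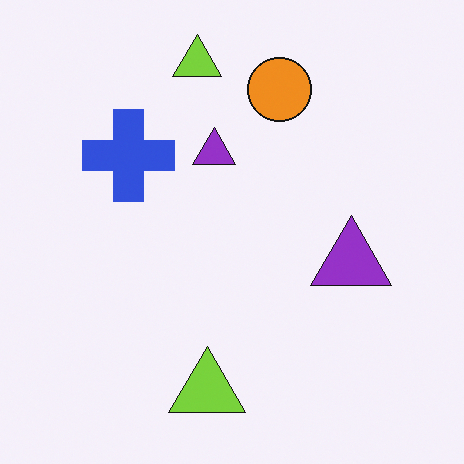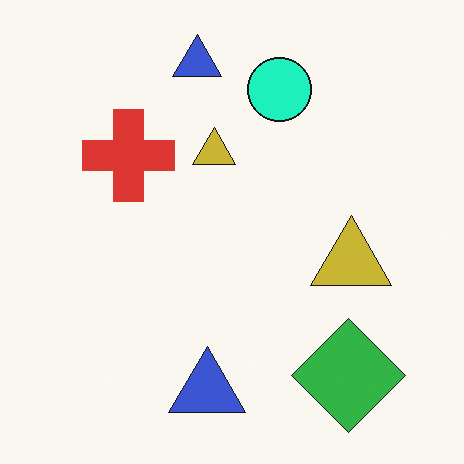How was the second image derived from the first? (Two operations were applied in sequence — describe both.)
The image was hue-shifted by a moderate amount, then overlaid with an additional green diamond.

Every shape's color has rotated by the same amount around the hue wheel — a uniform hue shift. A green diamond appears in the second image that is absent from the first.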